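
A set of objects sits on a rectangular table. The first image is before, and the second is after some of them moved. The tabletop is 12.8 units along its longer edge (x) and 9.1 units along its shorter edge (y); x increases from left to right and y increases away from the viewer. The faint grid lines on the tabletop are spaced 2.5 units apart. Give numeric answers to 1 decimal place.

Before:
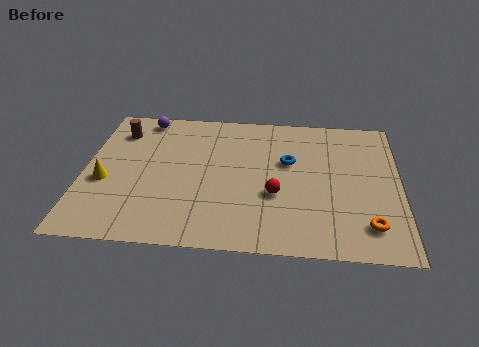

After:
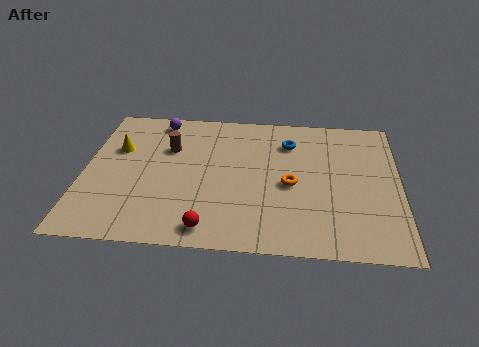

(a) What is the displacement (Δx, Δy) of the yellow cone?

(0.4, 2.2)

The yellow cone was at about (0.9, 3.7) and moved to about (1.3, 5.9).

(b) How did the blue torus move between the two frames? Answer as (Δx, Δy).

(0.0, 1.3)

The blue torus was at about (8.3, 5.6) and moved to about (8.3, 6.9).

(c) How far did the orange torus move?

3.9

From (11.5, 1.8) to (8.4, 4.1), the orange torus covered √(3.1² + 2.3²) ≈ 3.9 units.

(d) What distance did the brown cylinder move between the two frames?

2.3

From (1.3, 7.1) to (3.4, 6.1), the brown cylinder covered √(2.1² + 1.0²) ≈ 2.3 units.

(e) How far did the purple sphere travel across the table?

0.6

The purple sphere moved from about (2.3, 8.1) to (2.9, 8.0), a distance of √(0.6² + 0.1²) ≈ 0.6.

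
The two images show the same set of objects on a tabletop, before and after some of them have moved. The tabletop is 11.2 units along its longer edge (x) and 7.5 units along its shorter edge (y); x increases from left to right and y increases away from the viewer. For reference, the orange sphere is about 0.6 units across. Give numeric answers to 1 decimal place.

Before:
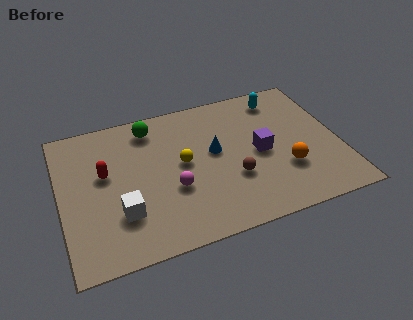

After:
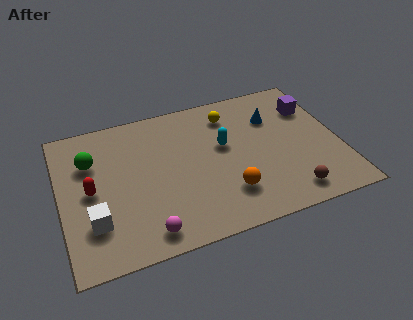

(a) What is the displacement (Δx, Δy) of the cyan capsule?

(-2.5, -1.9)

The cyan capsule started near (9.1, 6.3) and ended near (6.6, 4.4).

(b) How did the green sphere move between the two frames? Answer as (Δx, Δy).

(-2.5, -1.1)

The green sphere started near (3.8, 6.3) and ended near (1.3, 5.2).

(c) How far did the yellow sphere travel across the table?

2.9

From (4.9, 4.0) to (7.0, 6.0), the yellow sphere covered √(2.1² + 2.0²) ≈ 2.9 units.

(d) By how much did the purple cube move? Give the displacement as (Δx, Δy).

(2.3, 1.8)

The purple cube was at about (8.0, 3.6) and moved to about (10.3, 5.4).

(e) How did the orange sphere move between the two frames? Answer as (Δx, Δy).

(-2.4, -0.5)

The orange sphere was at about (8.9, 2.4) and moved to about (6.5, 1.9).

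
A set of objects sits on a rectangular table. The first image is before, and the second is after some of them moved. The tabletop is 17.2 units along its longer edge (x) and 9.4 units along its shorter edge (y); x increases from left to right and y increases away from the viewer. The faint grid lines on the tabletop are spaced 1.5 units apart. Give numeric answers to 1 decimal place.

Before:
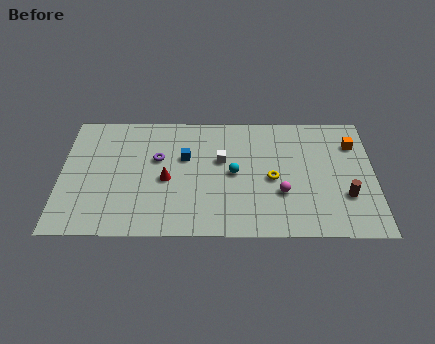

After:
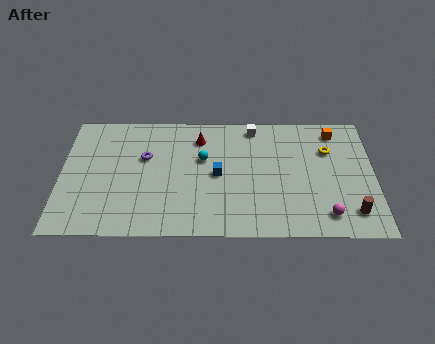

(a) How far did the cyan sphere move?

2.0

The cyan sphere moved from about (9.5, 4.7) to (7.8, 5.8), a distance of √(1.7² + 1.1²) ≈ 2.0.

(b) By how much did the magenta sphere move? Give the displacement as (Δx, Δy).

(2.4, -1.6)

The magenta sphere started near (12.1, 3.2) and ended near (14.5, 1.6).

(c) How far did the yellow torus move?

3.8

The yellow torus was near (11.6, 4.3) before and (14.7, 6.5) after, so it travelled √(3.1² + 2.2²) ≈ 3.8 units.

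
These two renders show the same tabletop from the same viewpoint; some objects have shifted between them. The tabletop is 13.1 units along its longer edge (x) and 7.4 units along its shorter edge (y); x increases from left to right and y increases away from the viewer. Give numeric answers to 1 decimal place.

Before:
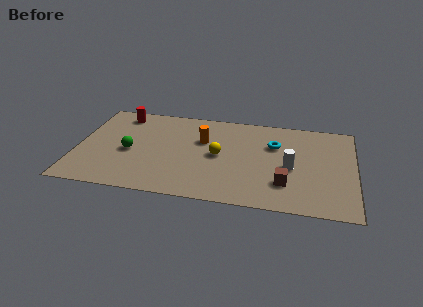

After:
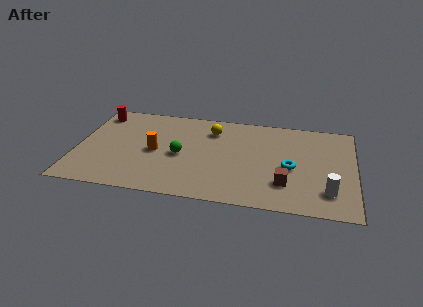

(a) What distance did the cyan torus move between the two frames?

1.9

From (9.3, 5.0) to (10.1, 3.3), the cyan torus covered √(0.8² + 1.7²) ≈ 1.9 units.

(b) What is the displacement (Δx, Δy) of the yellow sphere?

(-0.4, 2.0)

The yellow sphere was at about (6.7, 3.7) and moved to about (6.3, 5.7).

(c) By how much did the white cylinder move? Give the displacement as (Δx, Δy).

(1.8, -1.6)

The white cylinder started near (10.1, 3.3) and ended near (11.9, 1.7).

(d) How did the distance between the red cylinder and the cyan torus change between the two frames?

+2.2

The distance was about 7.5 in the first image and 9.7 in the second, so they moved 2.2 units further apart.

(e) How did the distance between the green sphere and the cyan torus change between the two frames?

-1.8

The distance was about 7.0 in the first image and 5.2 in the second, so they moved 1.8 units closer together.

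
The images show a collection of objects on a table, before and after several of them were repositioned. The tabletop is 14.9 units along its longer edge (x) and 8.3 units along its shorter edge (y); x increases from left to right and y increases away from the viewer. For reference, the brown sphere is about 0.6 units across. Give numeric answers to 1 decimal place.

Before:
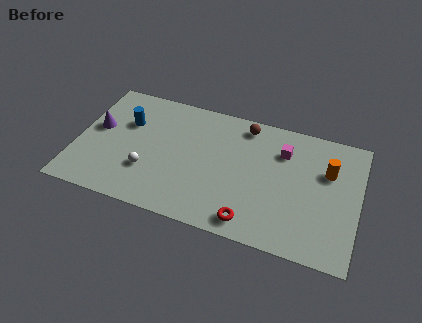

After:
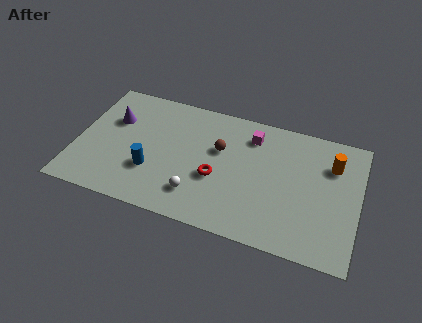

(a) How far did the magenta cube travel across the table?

1.8

From (10.8, 6.1) to (9.1, 6.6), the magenta cube covered √(1.7² + 0.5²) ≈ 1.8 units.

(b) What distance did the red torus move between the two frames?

3.0

From (9.5, 1.1) to (7.5, 3.3), the red torus covered √(2.0² + 2.2²) ≈ 3.0 units.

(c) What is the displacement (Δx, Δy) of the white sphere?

(2.7, -0.7)

The white sphere started near (3.9, 2.6) and ended near (6.6, 1.9).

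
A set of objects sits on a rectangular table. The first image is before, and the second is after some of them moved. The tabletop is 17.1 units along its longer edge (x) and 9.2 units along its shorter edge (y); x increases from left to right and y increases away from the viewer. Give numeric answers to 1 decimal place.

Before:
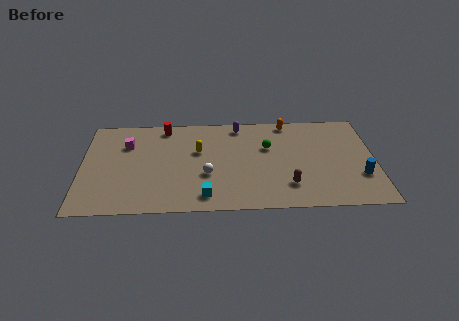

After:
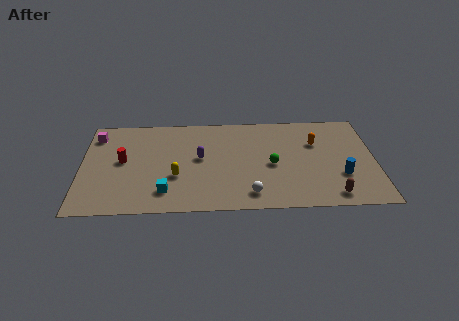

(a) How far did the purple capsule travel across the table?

3.9

The purple capsule was near (9.2, 8.1) before and (6.9, 5.0) after, so it travelled √(2.3² + 3.1²) ≈ 3.9 units.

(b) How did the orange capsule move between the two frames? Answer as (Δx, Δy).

(1.6, -2.1)

The orange capsule started near (12.1, 8.3) and ended near (13.7, 6.2).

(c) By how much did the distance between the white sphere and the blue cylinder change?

-3.4

The distance was about 8.9 in the first image and 5.5 in the second, so they moved 3.4 units closer together.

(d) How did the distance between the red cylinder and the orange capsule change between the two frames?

+4.1

They were about 7.3 units apart before and 11.4 after — 4.1 units further apart.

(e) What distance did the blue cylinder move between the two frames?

1.1

The blue cylinder was near (16.2, 2.9) before and (15.1, 3.0) after, so it travelled √(1.1² + 0.1²) ≈ 1.1 units.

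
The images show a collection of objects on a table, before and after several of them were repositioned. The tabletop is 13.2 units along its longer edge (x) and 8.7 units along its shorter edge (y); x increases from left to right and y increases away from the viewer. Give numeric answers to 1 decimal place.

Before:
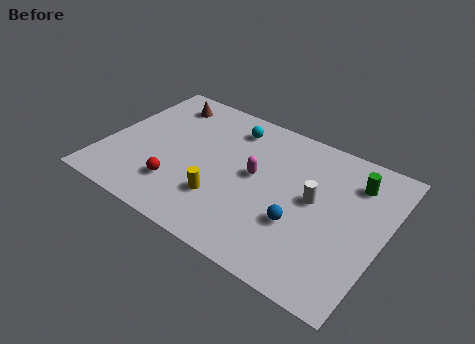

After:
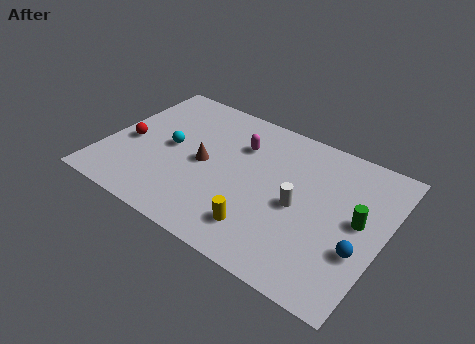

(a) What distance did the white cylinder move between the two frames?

0.9

The white cylinder moved from about (9.9, 4.7) to (9.3, 4.0), a distance of √(0.6² + 0.7²) ≈ 0.9.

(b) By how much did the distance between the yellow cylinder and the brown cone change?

-2.0

They were about 6.0 units apart before and 4.0 after — 2.0 units closer together.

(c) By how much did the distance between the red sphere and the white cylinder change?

+1.6

The distance was about 6.6 in the first image and 8.2 in the second, so they moved 1.6 units further apart.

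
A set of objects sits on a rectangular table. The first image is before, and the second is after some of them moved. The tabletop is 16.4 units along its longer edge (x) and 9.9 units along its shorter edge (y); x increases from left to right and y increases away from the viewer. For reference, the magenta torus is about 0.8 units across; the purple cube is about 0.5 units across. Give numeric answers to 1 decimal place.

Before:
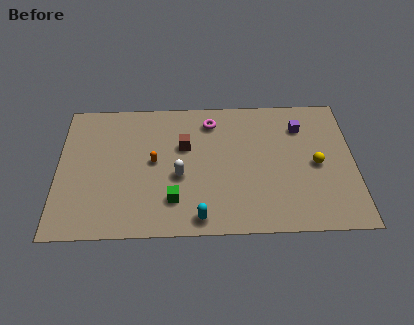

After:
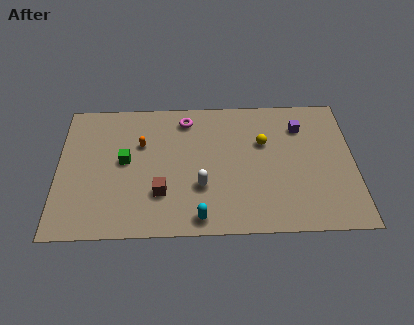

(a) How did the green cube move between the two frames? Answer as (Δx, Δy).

(-2.7, 2.9)

The green cube started near (6.4, 2.4) and ended near (3.7, 5.3).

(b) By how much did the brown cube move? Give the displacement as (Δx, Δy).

(-1.3, -3.4)

The brown cube started near (7.0, 6.3) and ended near (5.7, 2.9).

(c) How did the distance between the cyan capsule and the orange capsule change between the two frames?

+1.5

Before: roughly 4.8 units apart; after: 6.3. That's 1.5 units further apart.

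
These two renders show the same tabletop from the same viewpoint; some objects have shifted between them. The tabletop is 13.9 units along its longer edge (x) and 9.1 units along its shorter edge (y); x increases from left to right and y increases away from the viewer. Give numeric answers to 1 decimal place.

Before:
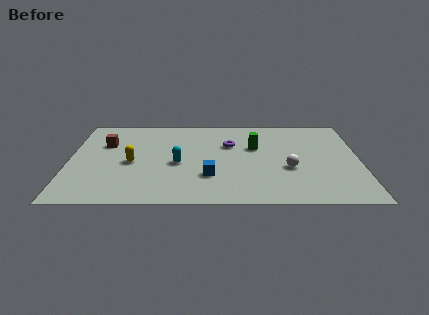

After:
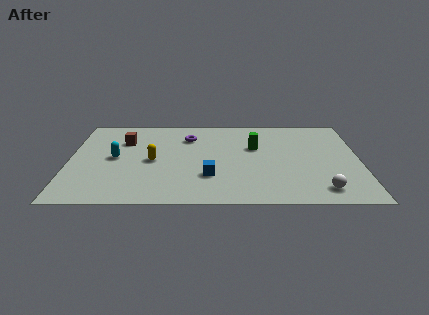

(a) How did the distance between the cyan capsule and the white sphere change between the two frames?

+5.0

Before: roughly 5.3 units apart; after: 10.3. That's 5.0 units further apart.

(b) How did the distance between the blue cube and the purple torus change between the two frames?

+0.8

Before: roughly 3.4 units apart; after: 4.2. That's 0.8 units further apart.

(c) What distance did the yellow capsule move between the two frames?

1.0

From (3.0, 4.1) to (4.0, 4.3), the yellow capsule covered √(1.0² + 0.2²) ≈ 1.0 units.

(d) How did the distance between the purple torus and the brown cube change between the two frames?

-2.9

They were about 6.0 units apart before and 3.1 after — 2.9 units closer together.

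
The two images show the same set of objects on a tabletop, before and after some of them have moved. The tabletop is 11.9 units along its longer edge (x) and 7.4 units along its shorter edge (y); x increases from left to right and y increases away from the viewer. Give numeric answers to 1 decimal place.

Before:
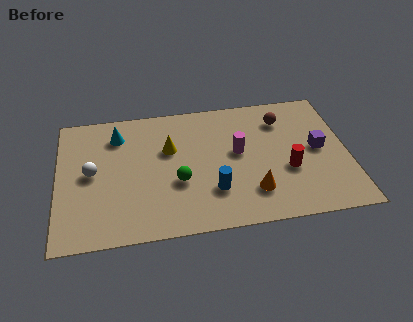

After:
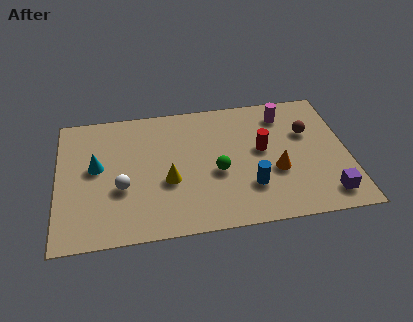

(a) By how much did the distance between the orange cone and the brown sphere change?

-1.7

Before: roughly 4.1 units apart; after: 2.4. That's 1.7 units closer together.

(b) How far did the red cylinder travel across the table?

1.6

The red cylinder moved from about (9.4, 2.8) to (8.4, 4.1), a distance of √(1.0² + 1.3²) ≈ 1.6.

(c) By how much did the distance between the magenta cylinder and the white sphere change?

+1.5

They were about 6.0 units apart before and 7.5 after — 1.5 units further apart.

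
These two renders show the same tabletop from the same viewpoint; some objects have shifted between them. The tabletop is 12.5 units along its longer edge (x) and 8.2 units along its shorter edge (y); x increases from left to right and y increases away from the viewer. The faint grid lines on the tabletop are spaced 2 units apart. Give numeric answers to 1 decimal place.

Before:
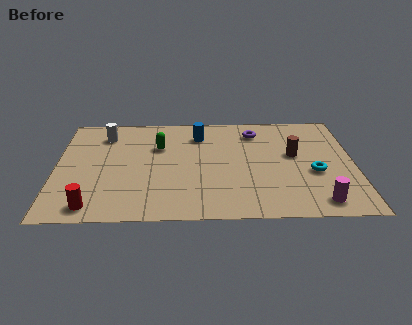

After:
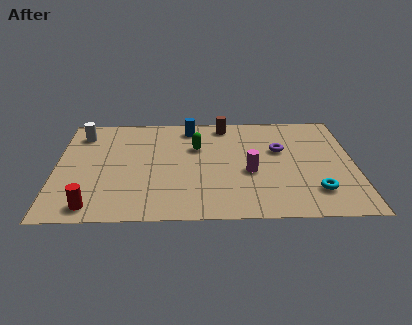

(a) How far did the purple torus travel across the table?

1.8

From (8.4, 6.6) to (9.4, 5.1), the purple torus covered √(1.0² + 1.5²) ≈ 1.8 units.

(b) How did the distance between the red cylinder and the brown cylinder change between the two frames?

-0.9

Before: roughly 9.2 units apart; after: 8.3. That's 0.9 units closer together.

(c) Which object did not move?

the red cylinder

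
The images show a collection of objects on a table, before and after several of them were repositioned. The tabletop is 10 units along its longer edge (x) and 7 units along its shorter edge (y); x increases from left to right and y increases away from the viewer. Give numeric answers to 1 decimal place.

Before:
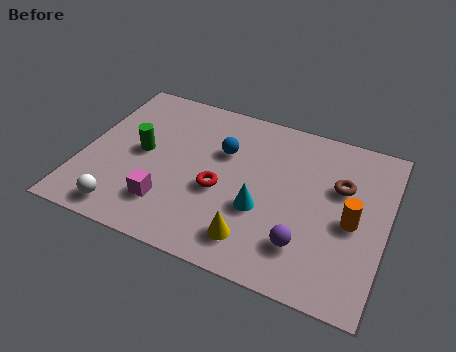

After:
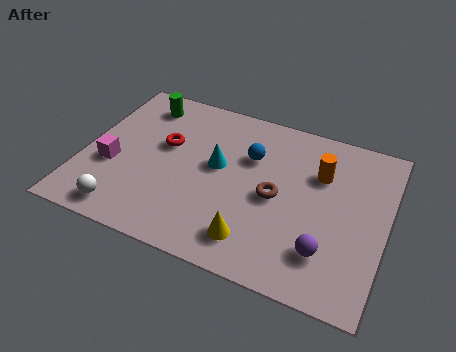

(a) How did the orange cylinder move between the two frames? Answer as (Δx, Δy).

(-1.2, 1.6)

The orange cylinder was at about (8.9, 3.2) and moved to about (7.7, 4.8).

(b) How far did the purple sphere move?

0.7

The purple sphere was near (7.5, 1.7) before and (8.2, 1.7) after, so it travelled √(0.7² + 0.0²) ≈ 0.7 units.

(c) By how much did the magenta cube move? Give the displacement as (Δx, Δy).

(-2.0, 1.0)

The magenta cube started near (3.0, 1.7) and ended near (1.0, 2.7).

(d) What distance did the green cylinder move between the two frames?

2.2

The green cylinder moved from about (1.9, 3.6) to (1.6, 5.8), a distance of √(0.3² + 2.2²) ≈ 2.2.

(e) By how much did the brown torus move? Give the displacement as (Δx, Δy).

(-2.0, -1.2)

From the two frames, the brown torus sits at roughly (8.4, 4.5) before and (6.4, 3.3) after.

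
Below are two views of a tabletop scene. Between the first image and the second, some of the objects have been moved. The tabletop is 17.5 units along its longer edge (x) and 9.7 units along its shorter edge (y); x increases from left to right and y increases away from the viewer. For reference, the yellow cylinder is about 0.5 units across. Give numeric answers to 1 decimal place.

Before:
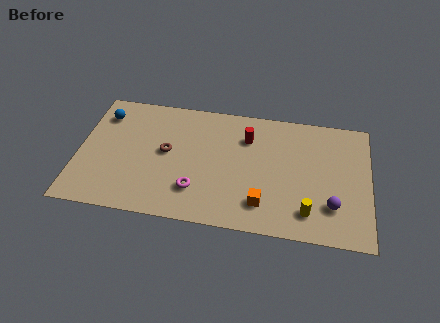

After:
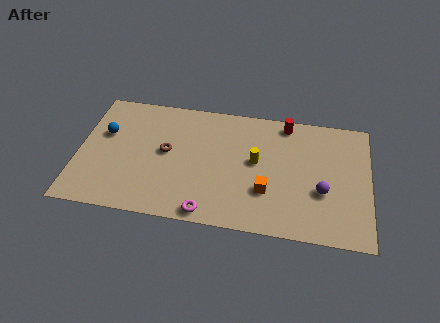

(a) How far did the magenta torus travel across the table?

1.8

The magenta torus moved from about (7.2, 2.5) to (8.0, 0.9), a distance of √(0.8² + 1.6²) ≈ 1.8.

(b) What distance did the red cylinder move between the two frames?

2.7

The red cylinder was near (10.1, 7.1) before and (12.4, 8.6) after, so it travelled √(2.3² + 1.5²) ≈ 2.7 units.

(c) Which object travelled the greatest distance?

the yellow cylinder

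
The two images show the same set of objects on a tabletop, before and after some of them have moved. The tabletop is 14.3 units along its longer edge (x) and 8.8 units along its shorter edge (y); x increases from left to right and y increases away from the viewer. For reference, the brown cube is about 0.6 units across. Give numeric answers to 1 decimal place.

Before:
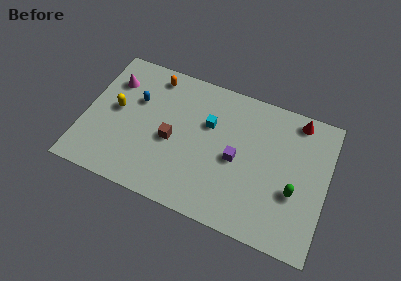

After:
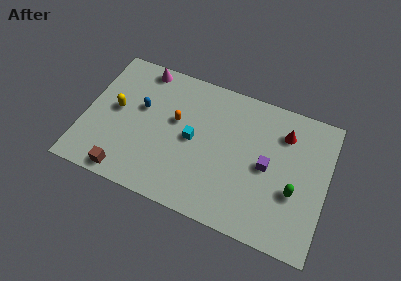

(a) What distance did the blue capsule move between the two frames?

0.5

The blue capsule moved from about (2.9, 5.7) to (3.2, 5.3), a distance of √(0.3² + 0.4²) ≈ 0.5.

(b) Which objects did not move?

the green capsule and the yellow capsule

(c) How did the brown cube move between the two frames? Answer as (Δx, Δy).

(-2.4, -3.0)

From the two frames, the brown cube sits at roughly (5.2, 3.9) before and (2.8, 0.9) after.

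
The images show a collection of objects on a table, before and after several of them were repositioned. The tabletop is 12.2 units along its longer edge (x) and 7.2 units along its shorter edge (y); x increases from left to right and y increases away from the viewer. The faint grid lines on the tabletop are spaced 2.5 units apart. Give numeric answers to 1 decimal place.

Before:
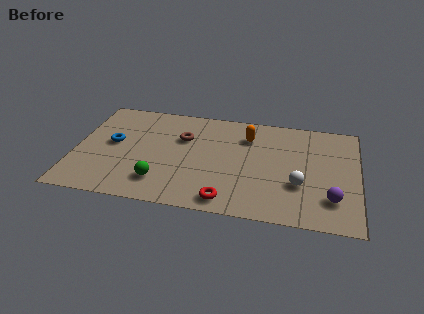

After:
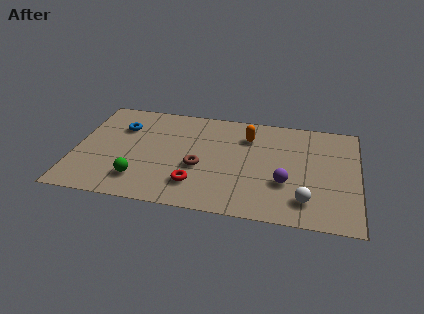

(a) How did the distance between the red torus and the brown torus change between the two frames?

-3.2

Before: roughly 4.4 units apart; after: 1.2. That's 3.2 units closer together.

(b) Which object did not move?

the orange capsule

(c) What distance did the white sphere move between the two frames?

1.0

The white sphere was near (9.7, 2.5) before and (10.0, 1.5) after, so it travelled √(0.3² + 1.0²) ≈ 1.0 units.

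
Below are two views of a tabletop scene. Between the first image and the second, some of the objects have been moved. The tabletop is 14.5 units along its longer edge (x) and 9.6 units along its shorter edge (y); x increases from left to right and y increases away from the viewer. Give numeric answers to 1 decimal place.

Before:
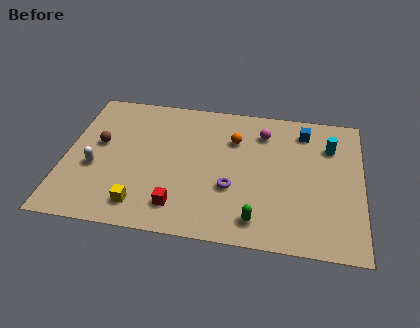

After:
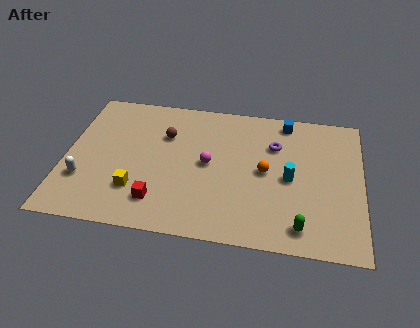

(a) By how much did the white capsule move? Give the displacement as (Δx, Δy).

(-0.5, -0.9)

The white capsule was at about (1.5, 3.8) and moved to about (1.0, 2.9).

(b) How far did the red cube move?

1.0

From (5.7, 1.8) to (4.7, 2.0), the red cube covered √(1.0² + 0.2²) ≈ 1.0 units.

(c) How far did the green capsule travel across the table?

2.1

The green capsule moved from about (9.5, 1.5) to (11.6, 1.4), a distance of √(2.1² + 0.1²) ≈ 2.1.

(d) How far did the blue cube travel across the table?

1.1

The blue cube moved from about (11.6, 7.9) to (10.7, 8.5), a distance of √(0.9² + 0.6²) ≈ 1.1.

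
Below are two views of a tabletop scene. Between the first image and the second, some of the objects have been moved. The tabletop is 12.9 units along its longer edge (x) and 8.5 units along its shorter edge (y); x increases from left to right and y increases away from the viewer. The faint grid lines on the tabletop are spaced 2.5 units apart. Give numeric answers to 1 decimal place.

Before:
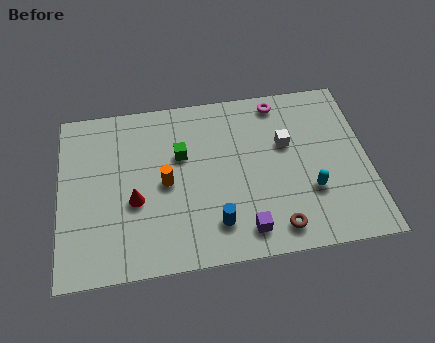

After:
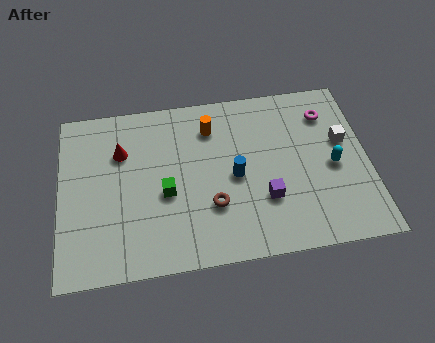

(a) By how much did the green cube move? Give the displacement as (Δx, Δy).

(-0.7, -1.8)

From the two frames, the green cube sits at roughly (5.1, 5.4) before and (4.4, 3.6) after.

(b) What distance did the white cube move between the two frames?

2.4

The white cube moved from about (9.5, 5.3) to (11.9, 5.1), a distance of √(2.4² + 0.2²) ≈ 2.4.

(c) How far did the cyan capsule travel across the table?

1.5

From (10.4, 2.8) to (11.4, 3.9), the cyan capsule covered √(1.0² + 1.1²) ≈ 1.5 units.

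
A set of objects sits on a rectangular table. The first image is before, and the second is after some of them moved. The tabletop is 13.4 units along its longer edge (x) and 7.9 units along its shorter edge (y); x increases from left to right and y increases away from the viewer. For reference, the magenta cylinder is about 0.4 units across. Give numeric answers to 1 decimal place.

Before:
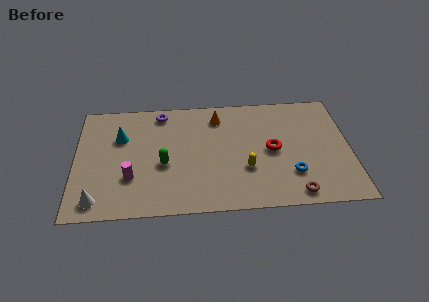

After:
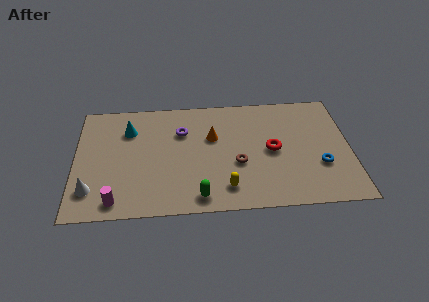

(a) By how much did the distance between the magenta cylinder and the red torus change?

+1.1

The distance was about 7.0 in the first image and 8.1 in the second, so they moved 1.1 units further apart.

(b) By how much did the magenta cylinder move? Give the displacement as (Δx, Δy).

(-0.7, -1.5)

From the two frames, the magenta cylinder sits at roughly (2.7, 2.5) before and (2.0, 1.0) after.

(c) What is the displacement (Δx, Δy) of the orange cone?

(-0.3, -1.4)

From the two frames, the orange cone sits at roughly (7.0, 6.4) before and (6.7, 5.0) after.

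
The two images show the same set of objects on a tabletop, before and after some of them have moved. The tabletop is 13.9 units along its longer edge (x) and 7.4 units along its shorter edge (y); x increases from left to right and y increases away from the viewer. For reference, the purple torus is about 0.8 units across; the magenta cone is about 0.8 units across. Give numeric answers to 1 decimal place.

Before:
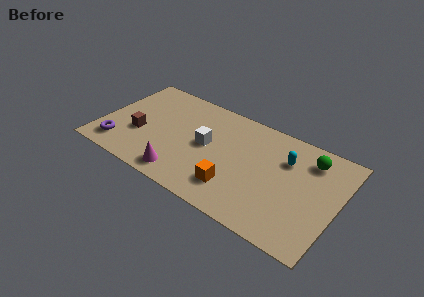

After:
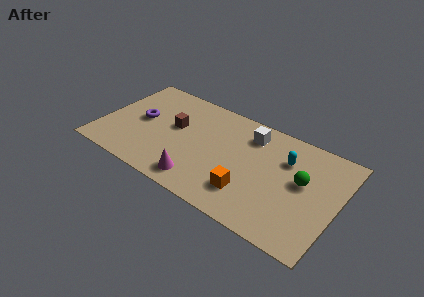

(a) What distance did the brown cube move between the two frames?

2.4

From (2.3, 2.8) to (4.2, 4.3), the brown cube covered √(1.9² + 1.5²) ≈ 2.4 units.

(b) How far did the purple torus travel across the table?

2.7

From (1.3, 1.4) to (2.2, 3.9), the purple torus covered √(0.9² + 2.5²) ≈ 2.7 units.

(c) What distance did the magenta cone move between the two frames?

1.0

From (5.2, 1.1) to (6.2, 1.2), the magenta cone covered √(1.0² + 0.1²) ≈ 1.0 units.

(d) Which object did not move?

the cyan capsule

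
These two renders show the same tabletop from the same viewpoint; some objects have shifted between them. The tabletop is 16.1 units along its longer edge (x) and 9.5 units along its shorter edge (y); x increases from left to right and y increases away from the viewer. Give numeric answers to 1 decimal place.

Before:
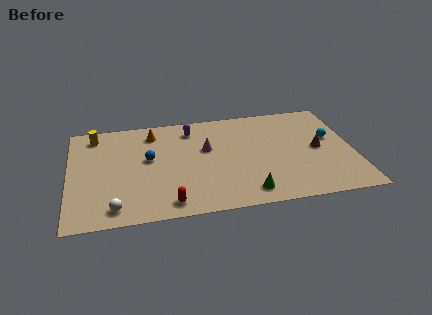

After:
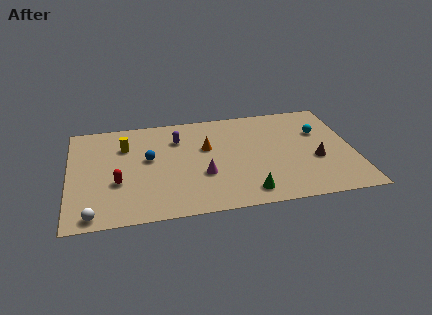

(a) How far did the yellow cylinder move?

2.1

The yellow cylinder was near (1.5, 8.1) before and (3.2, 6.8) after, so it travelled √(1.7² + 1.3²) ≈ 2.1 units.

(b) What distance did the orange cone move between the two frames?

3.6

The orange cone moved from about (4.8, 7.8) to (7.8, 5.9), a distance of √(3.0² + 1.9²) ≈ 3.6.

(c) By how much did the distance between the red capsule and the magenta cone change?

-0.3

They were about 5.1 units apart before and 4.8 after — 0.3 units closer together.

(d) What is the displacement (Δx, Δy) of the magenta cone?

(-0.3, -2.4)

From the two frames, the magenta cone sits at roughly (7.8, 5.8) before and (7.5, 3.4) after.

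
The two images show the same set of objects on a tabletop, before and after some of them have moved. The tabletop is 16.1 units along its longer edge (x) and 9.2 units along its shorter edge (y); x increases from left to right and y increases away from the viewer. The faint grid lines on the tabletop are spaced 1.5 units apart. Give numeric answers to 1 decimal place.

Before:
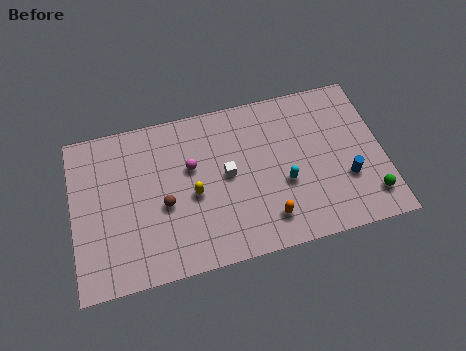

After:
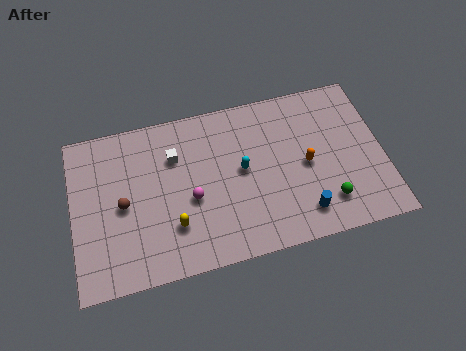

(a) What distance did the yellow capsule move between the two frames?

1.9

The yellow capsule was near (6.2, 4.1) before and (5.1, 2.6) after, so it travelled √(1.1² + 1.5²) ≈ 1.9 units.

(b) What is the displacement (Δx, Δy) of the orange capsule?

(2.2, 2.6)

The orange capsule started near (9.9, 1.8) and ended near (12.1, 4.4).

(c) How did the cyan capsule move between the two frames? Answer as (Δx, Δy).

(-2.1, 1.3)

The cyan capsule started near (10.9, 3.6) and ended near (8.8, 4.9).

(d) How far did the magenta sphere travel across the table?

1.8

The magenta sphere was near (6.2, 5.7) before and (6.1, 3.9) after, so it travelled √(0.1² + 1.8²) ≈ 1.8 units.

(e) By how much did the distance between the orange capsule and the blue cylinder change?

-1.7

The distance was about 4.4 in the first image and 2.7 in the second, so they moved 1.7 units closer together.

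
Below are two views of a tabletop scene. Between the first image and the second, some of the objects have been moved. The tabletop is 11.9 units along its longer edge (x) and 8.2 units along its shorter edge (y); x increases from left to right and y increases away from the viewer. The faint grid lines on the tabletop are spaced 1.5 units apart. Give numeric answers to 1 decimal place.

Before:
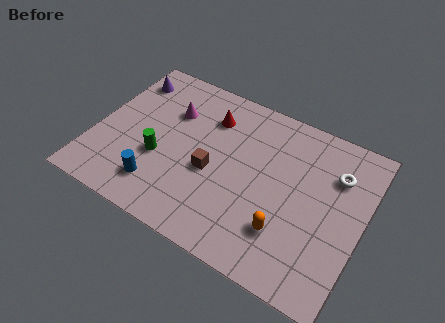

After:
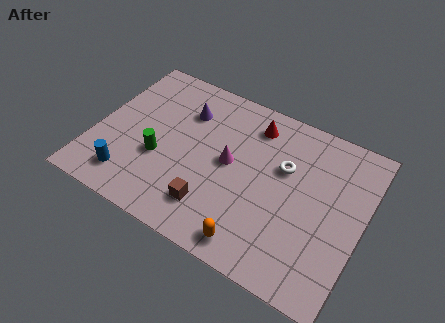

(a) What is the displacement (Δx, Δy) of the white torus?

(-2.2, -0.7)

The white torus was at about (10.5, 5.9) and moved to about (8.3, 5.2).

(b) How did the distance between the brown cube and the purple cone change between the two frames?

-0.8

The distance was about 5.4 in the first image and 4.6 in the second, so they moved 0.8 units closer together.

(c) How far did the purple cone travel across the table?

2.9

From (0.9, 6.6) to (3.7, 6.0), the purple cone covered √(2.8² + 0.6²) ≈ 2.9 units.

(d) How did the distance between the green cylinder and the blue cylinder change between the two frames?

+0.5

The distance was about 1.4 in the first image and 1.9 in the second, so they moved 0.5 units further apart.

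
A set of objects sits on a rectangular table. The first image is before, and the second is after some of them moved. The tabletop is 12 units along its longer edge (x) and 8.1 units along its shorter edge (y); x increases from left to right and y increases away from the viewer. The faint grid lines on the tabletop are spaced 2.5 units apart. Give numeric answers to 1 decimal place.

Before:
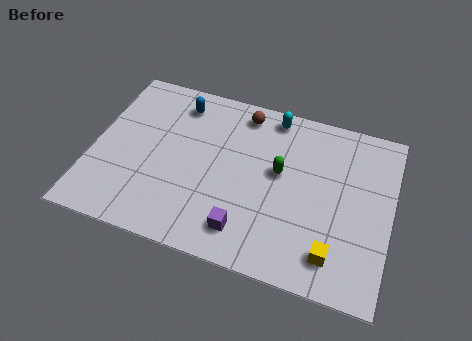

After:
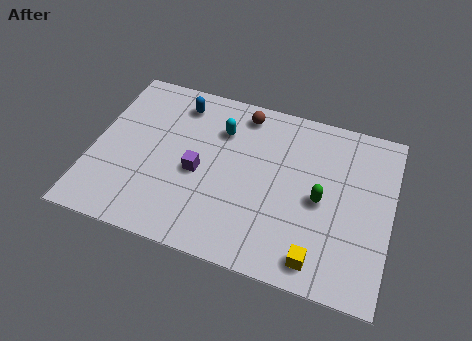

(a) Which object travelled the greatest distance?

the purple cube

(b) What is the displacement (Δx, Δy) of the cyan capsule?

(-2.0, -1.3)

The cyan capsule started near (7.0, 7.2) and ended near (5.0, 5.9).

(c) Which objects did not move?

the blue capsule and the brown sphere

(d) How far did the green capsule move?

1.9

The green capsule was near (7.5, 4.6) before and (9.2, 3.8) after, so it travelled √(1.7² + 0.8²) ≈ 1.9 units.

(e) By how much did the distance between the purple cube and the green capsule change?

+1.6

Before: roughly 3.3 units apart; after: 4.9. That's 1.6 units further apart.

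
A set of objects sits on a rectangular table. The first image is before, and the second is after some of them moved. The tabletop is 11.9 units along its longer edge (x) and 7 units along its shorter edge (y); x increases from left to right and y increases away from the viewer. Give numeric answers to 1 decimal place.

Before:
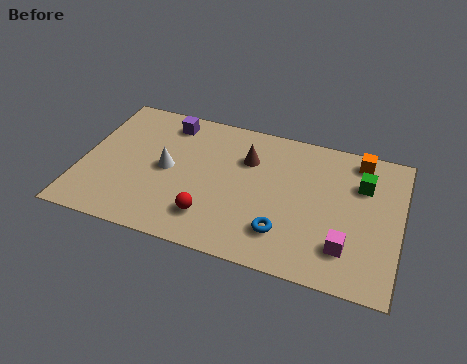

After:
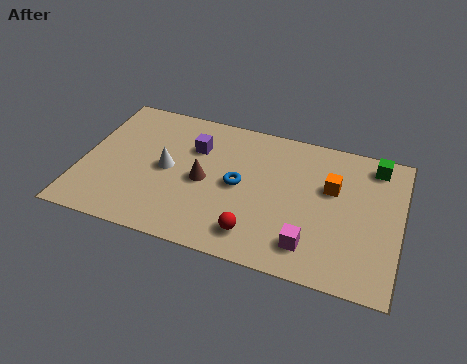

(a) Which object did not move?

the white cone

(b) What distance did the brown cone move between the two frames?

2.2

The brown cone moved from about (6.1, 4.9) to (4.6, 3.3), a distance of √(1.5² + 1.6²) ≈ 2.2.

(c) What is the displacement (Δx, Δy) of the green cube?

(0.4, 1.1)

From the two frames, the green cube sits at roughly (10.4, 4.9) before and (10.8, 6.0) after.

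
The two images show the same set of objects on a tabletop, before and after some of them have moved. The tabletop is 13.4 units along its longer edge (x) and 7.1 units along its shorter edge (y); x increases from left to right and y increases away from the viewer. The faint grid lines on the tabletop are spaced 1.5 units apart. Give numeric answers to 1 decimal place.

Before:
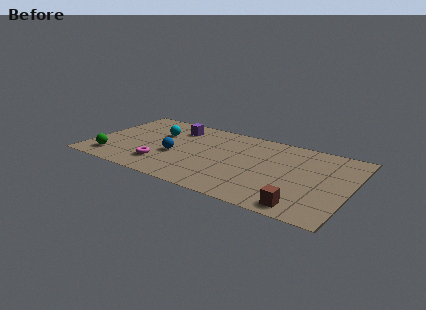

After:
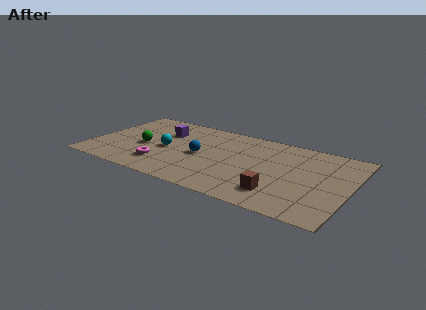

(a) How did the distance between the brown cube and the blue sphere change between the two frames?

-2.5

They were about 7.2 units apart before and 4.7 after — 2.5 units closer together.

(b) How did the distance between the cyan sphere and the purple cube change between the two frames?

+0.4

They were about 1.2 units apart before and 1.6 after — 0.4 units further apart.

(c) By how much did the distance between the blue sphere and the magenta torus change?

+1.2

Before: roughly 1.3 units apart; after: 2.5. That's 1.2 units further apart.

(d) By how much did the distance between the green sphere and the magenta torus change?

-0.8

The distance was about 2.6 in the first image and 1.8 in the second, so they moved 0.8 units closer together.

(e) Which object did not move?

the magenta torus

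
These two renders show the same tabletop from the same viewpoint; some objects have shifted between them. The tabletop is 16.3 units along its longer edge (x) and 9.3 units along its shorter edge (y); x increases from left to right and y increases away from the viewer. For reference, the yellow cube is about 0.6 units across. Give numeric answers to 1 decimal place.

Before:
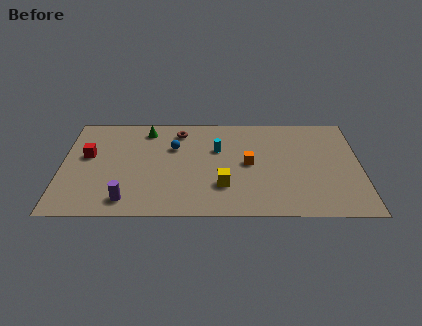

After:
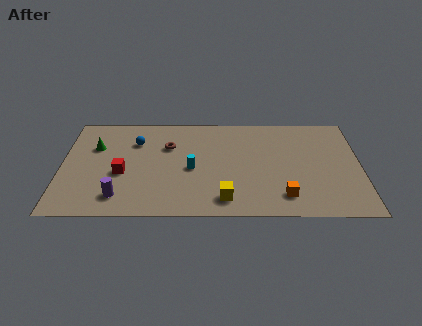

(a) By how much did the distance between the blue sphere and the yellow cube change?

+2.7

They were about 4.4 units apart before and 7.1 after — 2.7 units further apart.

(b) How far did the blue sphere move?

2.2

From (6.1, 6.2) to (4.0, 6.7), the blue sphere covered √(2.1² + 0.5²) ≈ 2.2 units.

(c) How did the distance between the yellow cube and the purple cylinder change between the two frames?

+0.3

The distance was about 5.4 in the first image and 5.7 in the second, so they moved 0.3 units further apart.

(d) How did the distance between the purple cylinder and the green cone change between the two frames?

-1.8

Before: roughly 6.5 units apart; after: 4.7. That's 1.8 units closer together.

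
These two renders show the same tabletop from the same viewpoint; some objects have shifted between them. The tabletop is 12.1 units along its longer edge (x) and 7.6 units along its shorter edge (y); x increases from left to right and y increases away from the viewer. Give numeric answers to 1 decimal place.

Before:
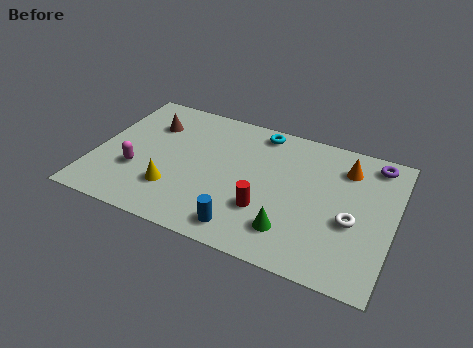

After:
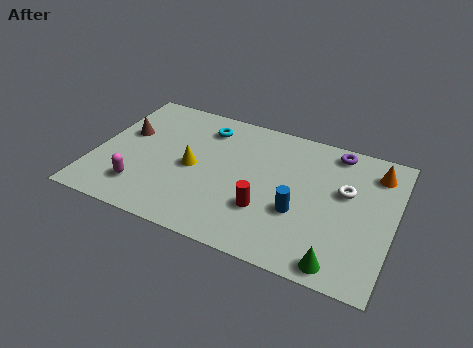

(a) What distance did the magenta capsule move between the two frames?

0.9

The magenta capsule moved from about (1.8, 2.6) to (2.1, 1.7), a distance of √(0.3² + 0.9²) ≈ 0.9.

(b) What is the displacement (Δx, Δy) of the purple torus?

(-1.6, 0.1)

From the two frames, the purple torus sits at roughly (11.1, 6.6) before and (9.5, 6.7) after.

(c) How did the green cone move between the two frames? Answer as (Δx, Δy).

(2.0, -0.9)

From the two frames, the green cone sits at roughly (8.2, 1.7) before and (10.2, 0.8) after.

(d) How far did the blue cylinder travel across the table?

2.6

From (6.4, 1.1) to (8.4, 2.8), the blue cylinder covered √(2.0² + 1.7²) ≈ 2.6 units.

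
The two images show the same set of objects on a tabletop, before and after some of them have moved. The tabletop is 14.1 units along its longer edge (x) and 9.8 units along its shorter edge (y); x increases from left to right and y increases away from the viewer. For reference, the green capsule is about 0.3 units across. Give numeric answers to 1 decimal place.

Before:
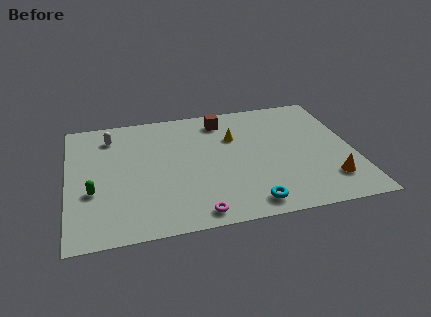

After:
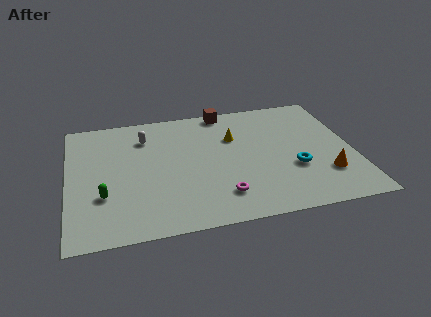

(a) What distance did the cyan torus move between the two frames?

3.3

From (8.7, 1.2) to (11.1, 3.5), the cyan torus covered √(2.4² + 2.3²) ≈ 3.3 units.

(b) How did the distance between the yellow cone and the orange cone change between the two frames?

-0.4

The distance was about 6.2 in the first image and 5.8 in the second, so they moved 0.4 units closer together.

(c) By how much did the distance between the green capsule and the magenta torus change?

+0.3

They were about 5.5 units apart before and 5.8 after — 0.3 units further apart.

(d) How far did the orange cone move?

0.5

The orange cone moved from about (12.7, 2.2) to (12.6, 2.7), a distance of √(0.1² + 0.5²) ≈ 0.5.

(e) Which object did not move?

the yellow cone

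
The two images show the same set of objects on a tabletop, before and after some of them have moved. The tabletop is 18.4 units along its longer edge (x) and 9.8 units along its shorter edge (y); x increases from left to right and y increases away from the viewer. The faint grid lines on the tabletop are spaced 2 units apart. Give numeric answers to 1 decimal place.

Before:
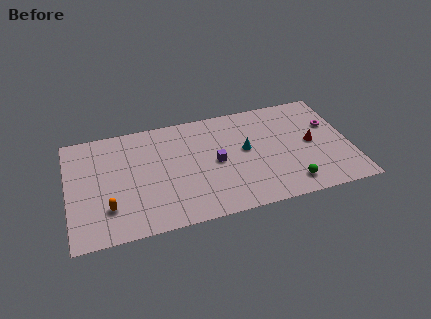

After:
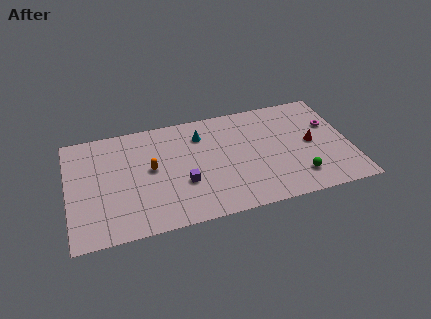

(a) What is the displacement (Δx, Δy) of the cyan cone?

(-2.8, 2.1)

From the two frames, the cyan cone sits at roughly (11.6, 5.4) before and (8.8, 7.5) after.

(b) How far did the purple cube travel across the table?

2.6

The purple cube moved from about (9.6, 4.8) to (7.4, 3.5), a distance of √(2.2² + 1.3²) ≈ 2.6.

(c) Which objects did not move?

the magenta torus and the red cone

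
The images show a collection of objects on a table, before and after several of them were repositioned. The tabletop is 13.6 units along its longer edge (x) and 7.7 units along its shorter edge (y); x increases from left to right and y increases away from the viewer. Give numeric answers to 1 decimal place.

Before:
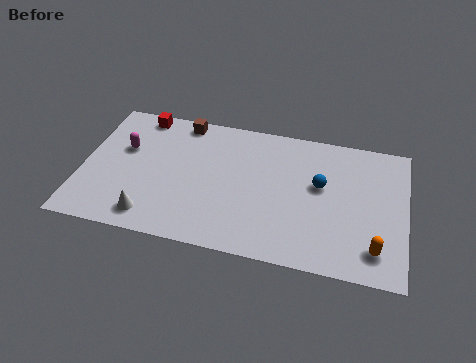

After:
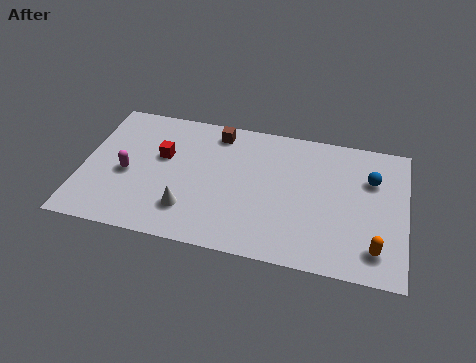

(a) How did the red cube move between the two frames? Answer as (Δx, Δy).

(1.1, -2.2)

The red cube was at about (2.2, 6.9) and moved to about (3.3, 4.7).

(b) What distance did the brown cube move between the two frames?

1.5

The brown cube was near (4.0, 6.9) before and (5.5, 6.6) after, so it travelled √(1.5² + 0.3²) ≈ 1.5 units.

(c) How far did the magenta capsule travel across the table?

1.4

The magenta capsule was near (1.7, 4.8) before and (1.9, 3.4) after, so it travelled √(0.2² + 1.4²) ≈ 1.4 units.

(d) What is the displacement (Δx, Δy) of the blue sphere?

(2.1, 0.8)

From the two frames, the blue sphere sits at roughly (10.0, 4.5) before and (12.1, 5.3) after.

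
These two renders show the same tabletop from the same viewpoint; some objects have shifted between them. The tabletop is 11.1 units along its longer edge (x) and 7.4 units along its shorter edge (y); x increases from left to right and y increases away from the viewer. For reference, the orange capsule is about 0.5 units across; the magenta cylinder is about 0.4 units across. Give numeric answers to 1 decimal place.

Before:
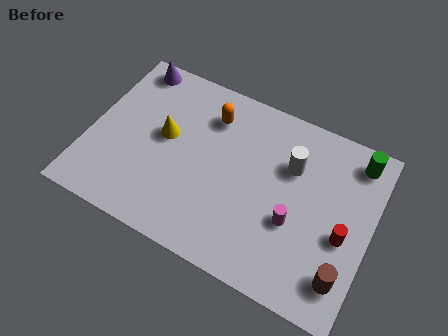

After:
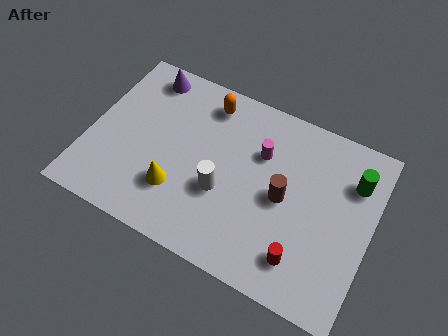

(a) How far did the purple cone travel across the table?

0.6

The purple cone moved from about (1.2, 6.6) to (1.8, 6.4), a distance of √(0.6² + 0.2²) ≈ 0.6.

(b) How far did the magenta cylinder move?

2.7

The magenta cylinder was near (8.2, 2.8) before and (6.6, 5.0) after, so it travelled √(1.6² + 2.2²) ≈ 2.7 units.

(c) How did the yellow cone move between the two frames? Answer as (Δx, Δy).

(0.8, -2.0)

The yellow cone was at about (2.9, 4.1) and moved to about (3.7, 2.1).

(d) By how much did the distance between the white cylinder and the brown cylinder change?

-1.9

The distance was about 4.3 in the first image and 2.4 in the second, so they moved 1.9 units closer together.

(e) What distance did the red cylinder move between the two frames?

2.1

From (10.1, 3.1) to (8.7, 1.5), the red cylinder covered √(1.4² + 1.6²) ≈ 2.1 units.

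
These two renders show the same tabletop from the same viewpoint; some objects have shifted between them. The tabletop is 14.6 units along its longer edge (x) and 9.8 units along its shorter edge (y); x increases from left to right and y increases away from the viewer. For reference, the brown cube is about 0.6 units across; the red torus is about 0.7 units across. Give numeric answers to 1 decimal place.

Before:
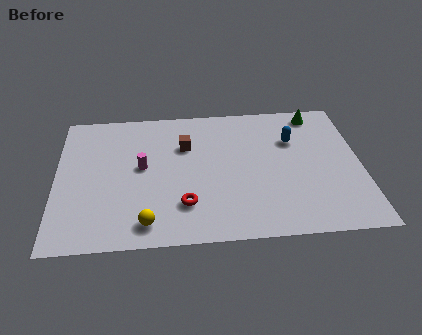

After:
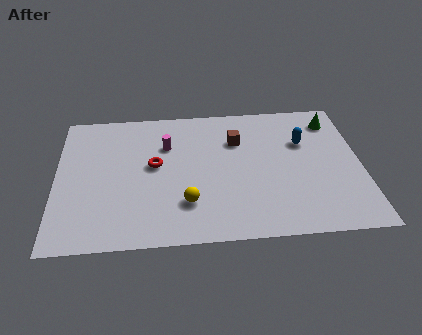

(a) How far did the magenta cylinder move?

1.9

The magenta cylinder was near (4.1, 5.3) before and (5.3, 6.8) after, so it travelled √(1.2² + 1.5²) ≈ 1.9 units.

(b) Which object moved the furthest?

the red torus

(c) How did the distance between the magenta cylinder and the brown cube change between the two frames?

+0.9

They were about 2.5 units apart before and 3.4 after — 0.9 units further apart.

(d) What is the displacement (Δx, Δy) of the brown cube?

(2.5, 0.2)

The brown cube started near (6.2, 6.7) and ended near (8.7, 6.9).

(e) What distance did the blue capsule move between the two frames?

0.5

The blue capsule moved from about (11.4, 6.7) to (11.9, 6.5), a distance of √(0.5² + 0.2²) ≈ 0.5.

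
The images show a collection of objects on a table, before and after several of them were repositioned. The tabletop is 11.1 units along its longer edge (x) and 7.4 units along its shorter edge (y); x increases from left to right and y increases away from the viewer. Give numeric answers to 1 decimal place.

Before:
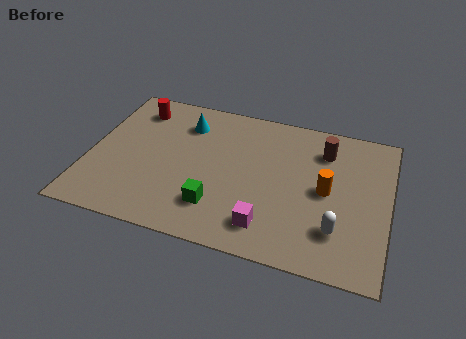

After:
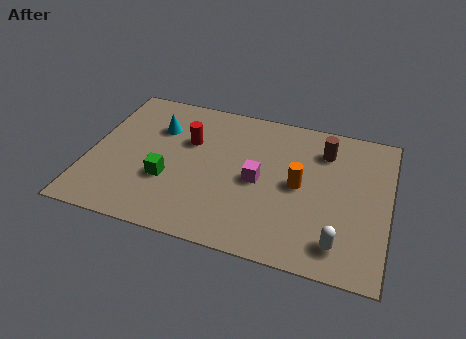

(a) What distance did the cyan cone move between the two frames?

1.1

The cyan cone moved from about (3.4, 5.7) to (2.4, 5.2), a distance of √(1.0² + 0.5²) ≈ 1.1.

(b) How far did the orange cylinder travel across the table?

1.0

From (8.8, 3.7) to (7.8, 3.7), the orange cylinder covered √(1.0² + 0.0²) ≈ 1.0 units.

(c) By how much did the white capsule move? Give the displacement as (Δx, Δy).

(0.1, -0.6)

The white capsule started near (9.3, 1.9) and ended near (9.4, 1.3).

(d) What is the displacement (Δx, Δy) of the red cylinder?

(2.1, -1.2)

The red cylinder started near (1.5, 6.0) and ended near (3.6, 4.8).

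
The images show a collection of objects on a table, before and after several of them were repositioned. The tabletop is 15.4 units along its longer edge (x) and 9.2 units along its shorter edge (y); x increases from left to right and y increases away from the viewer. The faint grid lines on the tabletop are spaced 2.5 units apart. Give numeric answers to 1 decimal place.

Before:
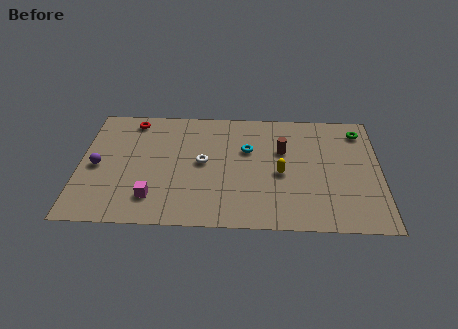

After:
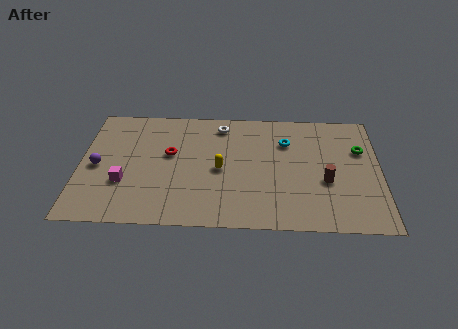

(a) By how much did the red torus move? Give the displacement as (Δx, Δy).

(2.0, -2.6)

From the two frames, the red torus sits at roughly (2.6, 8.0) before and (4.6, 5.4) after.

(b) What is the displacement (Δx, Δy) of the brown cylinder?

(2.2, -2.3)

From the two frames, the brown cylinder sits at roughly (10.4, 5.9) before and (12.6, 3.6) after.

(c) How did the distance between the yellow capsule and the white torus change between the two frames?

-0.6

Before: roughly 4.1 units apart; after: 3.5. That's 0.6 units closer together.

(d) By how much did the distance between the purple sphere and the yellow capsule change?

-3.1

They were about 9.4 units apart before and 6.3 after — 3.1 units closer together.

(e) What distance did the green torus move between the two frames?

1.5

The green torus was near (14.4, 7.6) before and (14.4, 6.1) after, so it travelled √(0.0² + 1.5²) ≈ 1.5 units.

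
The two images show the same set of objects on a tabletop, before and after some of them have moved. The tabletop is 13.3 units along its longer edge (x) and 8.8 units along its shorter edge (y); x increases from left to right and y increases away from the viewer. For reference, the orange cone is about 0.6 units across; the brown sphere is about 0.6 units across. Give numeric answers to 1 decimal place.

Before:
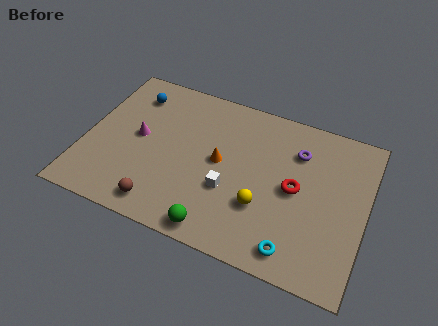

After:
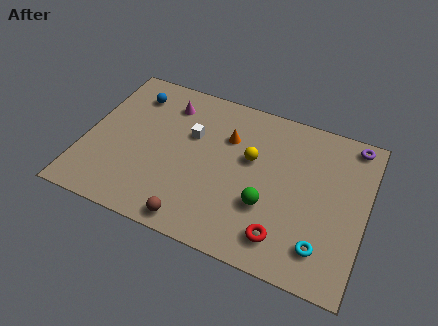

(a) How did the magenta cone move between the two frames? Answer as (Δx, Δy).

(1.1, 2.4)

The magenta cone was at about (2.5, 4.6) and moved to about (3.6, 7.0).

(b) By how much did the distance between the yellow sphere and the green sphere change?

-0.3

The distance was about 2.8 in the first image and 2.5 in the second, so they moved 0.3 units closer together.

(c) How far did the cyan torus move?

1.3

From (10.3, 1.2) to (11.5, 1.8), the cyan torus covered √(1.2² + 0.6²) ≈ 1.3 units.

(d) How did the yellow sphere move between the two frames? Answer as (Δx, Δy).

(-0.8, 2.4)

The yellow sphere was at about (8.6, 2.9) and moved to about (7.8, 5.3).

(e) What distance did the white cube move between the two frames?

3.2

The white cube moved from about (7.0, 3.2) to (4.9, 5.6), a distance of √(2.1² + 2.4²) ≈ 3.2.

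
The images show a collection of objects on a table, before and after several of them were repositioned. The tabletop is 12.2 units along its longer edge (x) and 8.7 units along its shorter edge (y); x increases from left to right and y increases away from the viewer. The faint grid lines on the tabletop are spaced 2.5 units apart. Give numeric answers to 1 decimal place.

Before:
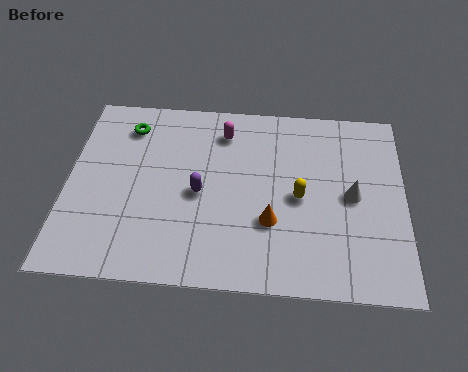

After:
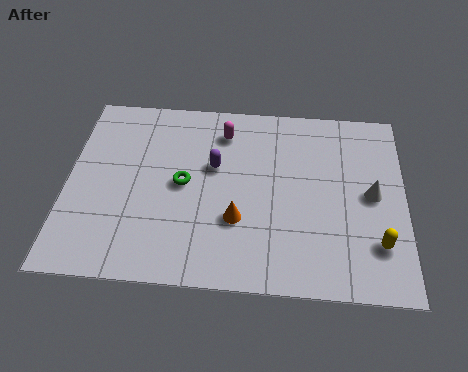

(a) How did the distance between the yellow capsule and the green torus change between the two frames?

+0.4

Before: roughly 6.9 units apart; after: 7.3. That's 0.4 units further apart.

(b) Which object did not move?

the magenta capsule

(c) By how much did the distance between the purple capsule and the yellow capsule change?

+3.1

They were about 3.6 units apart before and 6.7 after — 3.1 units further apart.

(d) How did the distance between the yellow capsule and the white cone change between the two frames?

+0.3

The distance was about 1.9 in the first image and 2.2 in the second, so they moved 0.3 units further apart.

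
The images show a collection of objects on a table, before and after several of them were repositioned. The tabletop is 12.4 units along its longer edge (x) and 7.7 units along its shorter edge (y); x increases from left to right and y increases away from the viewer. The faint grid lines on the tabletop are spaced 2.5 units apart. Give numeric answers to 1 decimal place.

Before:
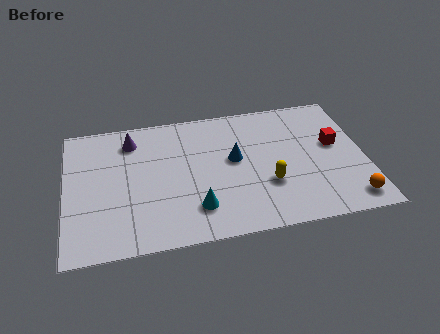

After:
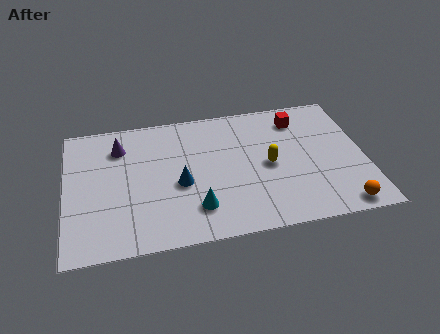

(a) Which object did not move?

the cyan cone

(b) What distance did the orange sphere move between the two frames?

0.5

The orange sphere was near (11.6, 1.1) before and (11.2, 0.8) after, so it travelled √(0.4² + 0.3²) ≈ 0.5 units.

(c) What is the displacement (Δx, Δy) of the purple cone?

(-0.5, -0.3)

From the two frames, the purple cone sits at roughly (2.8, 6.2) before and (2.3, 5.9) after.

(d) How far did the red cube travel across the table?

2.3

The red cube was near (11.2, 4.4) before and (9.8, 6.2) after, so it travelled √(1.4² + 1.8²) ≈ 2.3 units.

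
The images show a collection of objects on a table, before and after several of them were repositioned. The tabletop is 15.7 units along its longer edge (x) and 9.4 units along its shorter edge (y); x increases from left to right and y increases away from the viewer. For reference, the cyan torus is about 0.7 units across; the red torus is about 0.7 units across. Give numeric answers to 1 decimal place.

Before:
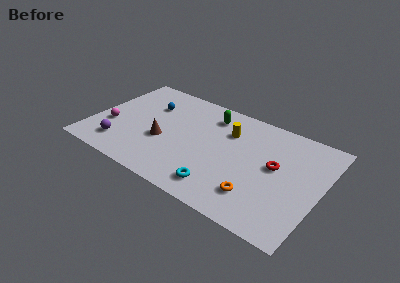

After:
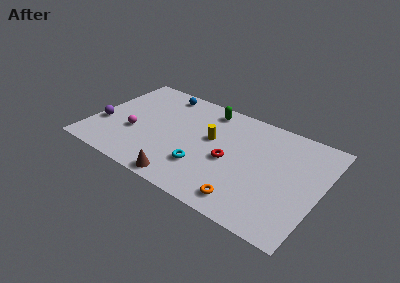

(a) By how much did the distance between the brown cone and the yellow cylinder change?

-0.4

The distance was about 5.1 in the first image and 4.7 in the second, so they moved 0.4 units closer together.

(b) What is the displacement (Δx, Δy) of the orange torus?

(-0.6, -0.8)

From the two frames, the orange torus sits at roughly (11.8, 2.2) before and (11.2, 1.4) after.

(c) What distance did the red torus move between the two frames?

3.2

The red torus moved from about (12.6, 5.2) to (9.6, 4.2), a distance of √(3.0² + 1.0²) ≈ 3.2.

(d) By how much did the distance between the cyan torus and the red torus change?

-2.6

The distance was about 4.8 in the first image and 2.2 in the second, so they moved 2.6 units closer together.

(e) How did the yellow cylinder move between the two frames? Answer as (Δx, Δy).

(-1.0, -1.2)

From the two frames, the yellow cylinder sits at roughly (9.1, 6.7) before and (8.1, 5.5) after.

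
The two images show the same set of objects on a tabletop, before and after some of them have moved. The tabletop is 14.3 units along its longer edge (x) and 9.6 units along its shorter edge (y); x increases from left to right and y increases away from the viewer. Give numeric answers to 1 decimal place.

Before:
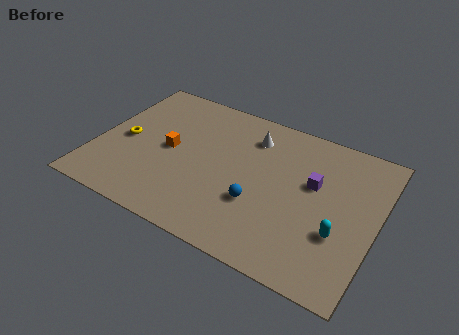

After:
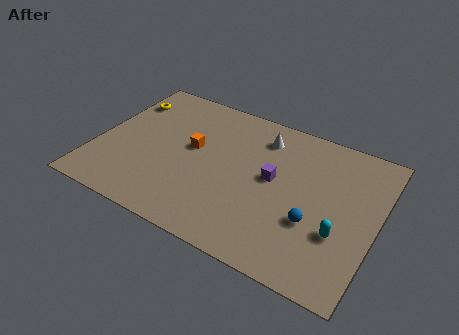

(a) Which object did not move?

the cyan capsule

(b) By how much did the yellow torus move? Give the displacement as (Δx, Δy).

(-0.5, 2.8)

The yellow torus was at about (1.4, 4.5) and moved to about (0.9, 7.3).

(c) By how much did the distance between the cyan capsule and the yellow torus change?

+1.1

They were about 11.3 units apart before and 12.4 after — 1.1 units further apart.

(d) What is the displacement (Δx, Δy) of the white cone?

(0.5, 0.2)

The white cone started near (7.6, 7.5) and ended near (8.1, 7.7).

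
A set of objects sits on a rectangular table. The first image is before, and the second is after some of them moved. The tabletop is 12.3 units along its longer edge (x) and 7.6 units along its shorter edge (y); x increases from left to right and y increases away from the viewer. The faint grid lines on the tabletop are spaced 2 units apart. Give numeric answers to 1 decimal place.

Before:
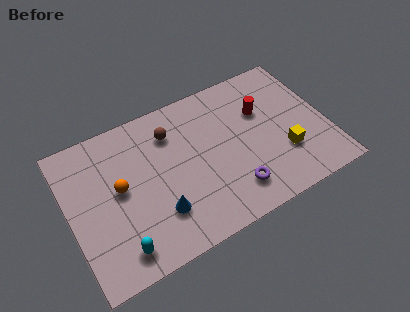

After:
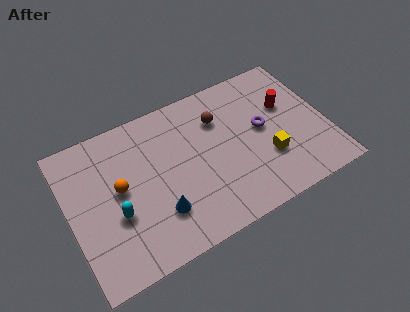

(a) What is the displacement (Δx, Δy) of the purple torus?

(1.8, 2.5)

From the two frames, the purple torus sits at roughly (7.5, 1.6) before and (9.3, 4.1) after.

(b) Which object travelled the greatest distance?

the purple torus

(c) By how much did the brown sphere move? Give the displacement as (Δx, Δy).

(2.3, -0.3)

The brown sphere started near (5.1, 5.8) and ended near (7.4, 5.5).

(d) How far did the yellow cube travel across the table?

0.8

The yellow cube was near (10.1, 2.4) before and (9.3, 2.5) after, so it travelled √(0.8² + 0.1²) ≈ 0.8 units.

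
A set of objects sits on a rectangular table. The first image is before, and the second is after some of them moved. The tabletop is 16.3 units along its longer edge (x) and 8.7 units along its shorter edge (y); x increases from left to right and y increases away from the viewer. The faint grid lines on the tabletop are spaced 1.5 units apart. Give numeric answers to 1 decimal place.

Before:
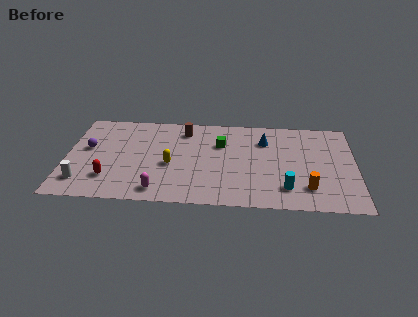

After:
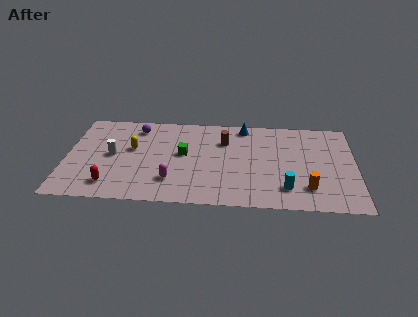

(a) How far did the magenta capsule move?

1.2

The magenta capsule moved from about (5.3, 1.2) to (6.0, 2.2), a distance of √(0.7² + 1.0²) ≈ 1.2.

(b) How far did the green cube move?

2.4

From (8.7, 5.9) to (6.6, 4.8), the green cube covered √(2.1² + 1.1²) ≈ 2.4 units.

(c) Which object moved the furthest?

the purple sphere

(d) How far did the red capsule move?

0.6

From (2.5, 2.2) to (2.6, 1.6), the red capsule covered √(0.1² + 0.6²) ≈ 0.6 units.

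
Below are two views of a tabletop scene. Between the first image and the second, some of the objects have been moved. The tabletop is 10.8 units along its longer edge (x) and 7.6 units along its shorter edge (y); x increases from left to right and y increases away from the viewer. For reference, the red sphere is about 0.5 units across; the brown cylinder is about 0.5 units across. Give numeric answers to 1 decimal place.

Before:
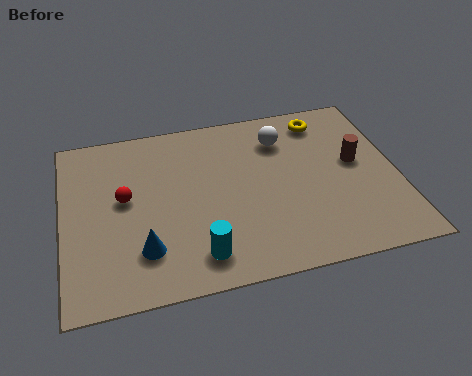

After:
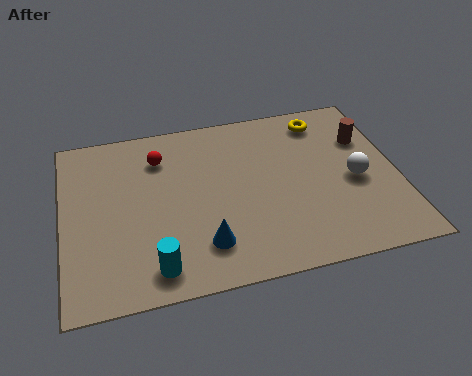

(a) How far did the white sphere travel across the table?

3.3

The white sphere moved from about (7.2, 5.8) to (9.4, 3.4), a distance of √(2.2² + 2.4²) ≈ 3.3.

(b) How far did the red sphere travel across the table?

2.0

From (2.0, 4.2) to (3.2, 5.8), the red sphere covered √(1.2² + 1.6²) ≈ 2.0 units.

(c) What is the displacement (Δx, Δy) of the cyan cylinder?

(-1.4, -0.2)

The cyan cylinder was at about (4.2, 1.3) and moved to about (2.8, 1.1).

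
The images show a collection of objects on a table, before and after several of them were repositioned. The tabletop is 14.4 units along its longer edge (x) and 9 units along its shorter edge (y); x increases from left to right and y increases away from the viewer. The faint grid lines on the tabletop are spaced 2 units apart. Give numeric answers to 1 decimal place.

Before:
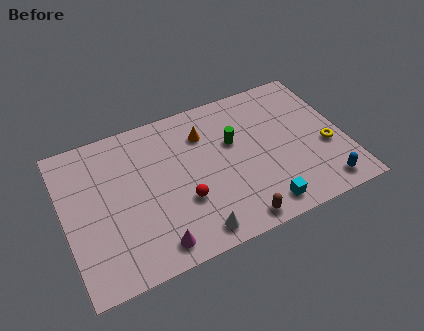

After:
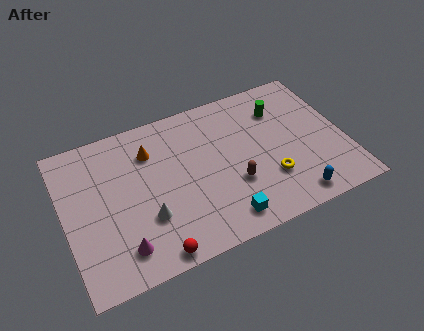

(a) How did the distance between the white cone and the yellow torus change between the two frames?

-1.3

The distance was about 7.6 in the first image and 6.3 in the second, so they moved 1.3 units closer together.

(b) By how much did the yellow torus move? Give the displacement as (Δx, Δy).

(-3.1, -0.8)

The yellow torus started near (13.4, 3.5) and ended near (10.3, 2.7).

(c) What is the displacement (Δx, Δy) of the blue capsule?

(-1.6, -0.1)

From the two frames, the blue capsule sits at roughly (12.9, 1.2) before and (11.3, 1.1) after.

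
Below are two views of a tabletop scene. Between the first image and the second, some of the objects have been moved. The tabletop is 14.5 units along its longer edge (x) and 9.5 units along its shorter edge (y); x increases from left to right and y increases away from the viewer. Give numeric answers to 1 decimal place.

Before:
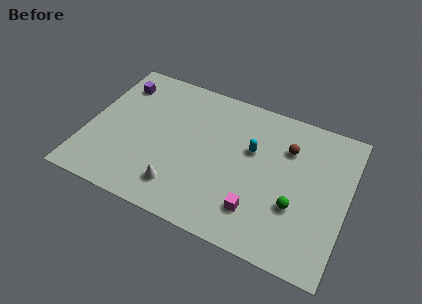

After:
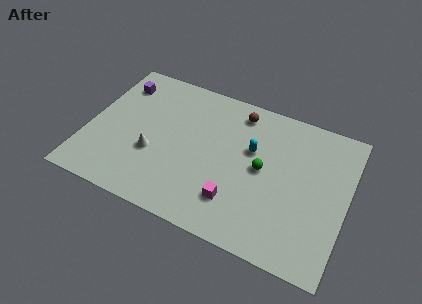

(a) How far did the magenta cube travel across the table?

1.2

From (9.8, 2.2) to (8.6, 2.3), the magenta cube covered √(1.2² + 0.1²) ≈ 1.2 units.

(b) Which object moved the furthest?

the brown sphere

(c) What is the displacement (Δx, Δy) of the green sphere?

(-2.0, 1.6)

The green sphere started near (11.8, 3.3) and ended near (9.8, 4.9).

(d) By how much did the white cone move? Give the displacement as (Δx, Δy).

(-1.7, 1.6)

The white cone was at about (5.5, 1.9) and moved to about (3.8, 3.5).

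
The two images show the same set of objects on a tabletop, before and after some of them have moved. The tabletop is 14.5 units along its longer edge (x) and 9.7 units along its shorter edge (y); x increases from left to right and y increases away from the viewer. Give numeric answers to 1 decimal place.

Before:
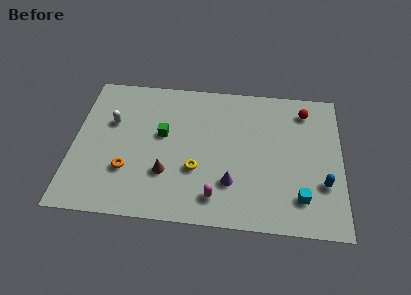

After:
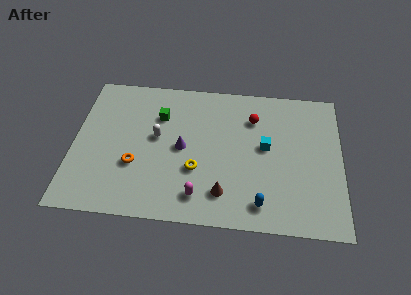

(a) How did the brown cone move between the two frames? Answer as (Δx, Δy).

(3.1, -1.0)

The brown cone started near (5.1, 3.0) and ended near (8.2, 2.0).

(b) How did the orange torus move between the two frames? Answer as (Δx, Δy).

(0.4, 0.4)

The orange torus started near (3.0, 3.0) and ended near (3.4, 3.4).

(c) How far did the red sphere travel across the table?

2.9

The red sphere moved from about (12.5, 8.0) to (9.7, 7.2), a distance of √(2.8² + 0.8²) ≈ 2.9.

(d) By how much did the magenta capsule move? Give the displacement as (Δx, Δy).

(-0.9, 0.0)

The magenta capsule was at about (7.8, 1.7) and moved to about (6.9, 1.7).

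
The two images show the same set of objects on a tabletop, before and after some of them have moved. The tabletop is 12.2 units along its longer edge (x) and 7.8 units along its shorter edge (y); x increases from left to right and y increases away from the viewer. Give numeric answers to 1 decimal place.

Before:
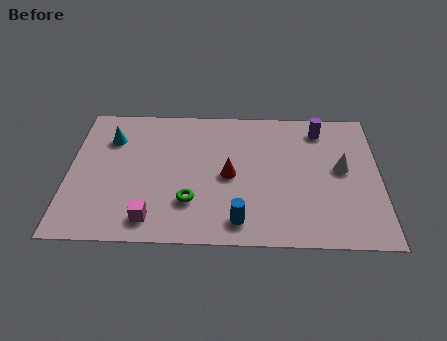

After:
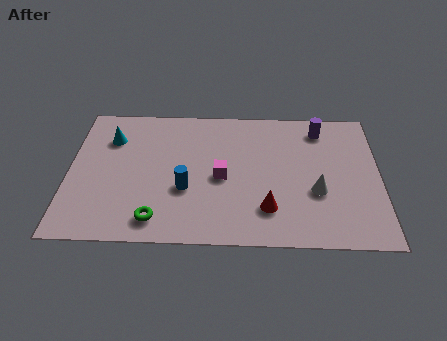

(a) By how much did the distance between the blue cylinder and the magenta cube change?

-1.8

Before: roughly 3.4 units apart; after: 1.6. That's 1.8 units closer together.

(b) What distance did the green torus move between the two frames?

1.6

The green torus moved from about (4.8, 2.2) to (3.5, 1.2), a distance of √(1.3² + 1.0²) ≈ 1.6.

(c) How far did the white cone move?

1.6

The white cone moved from about (10.7, 4.2) to (9.7, 2.9), a distance of √(1.0² + 1.3²) ≈ 1.6.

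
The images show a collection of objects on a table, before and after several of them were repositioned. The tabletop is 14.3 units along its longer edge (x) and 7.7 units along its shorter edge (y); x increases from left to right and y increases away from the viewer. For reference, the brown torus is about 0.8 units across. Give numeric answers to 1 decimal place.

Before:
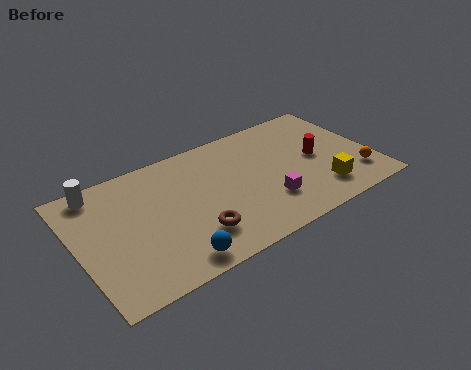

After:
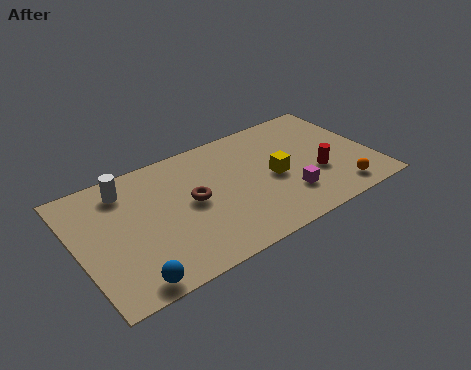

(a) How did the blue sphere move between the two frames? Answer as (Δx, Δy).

(-2.1, -0.2)

The blue sphere was at about (4.1, 1.0) and moved to about (2.0, 0.8).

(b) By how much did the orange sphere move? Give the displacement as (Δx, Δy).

(-1.0, -0.6)

The orange sphere was at about (13.3, 1.8) and moved to about (12.3, 1.2).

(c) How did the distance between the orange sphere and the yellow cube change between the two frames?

+1.9

Before: roughly 1.8 units apart; after: 3.7. That's 1.9 units further apart.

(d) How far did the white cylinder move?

1.3

From (1.4, 6.8) to (2.6, 6.3), the white cylinder covered √(1.2² + 0.5²) ≈ 1.3 units.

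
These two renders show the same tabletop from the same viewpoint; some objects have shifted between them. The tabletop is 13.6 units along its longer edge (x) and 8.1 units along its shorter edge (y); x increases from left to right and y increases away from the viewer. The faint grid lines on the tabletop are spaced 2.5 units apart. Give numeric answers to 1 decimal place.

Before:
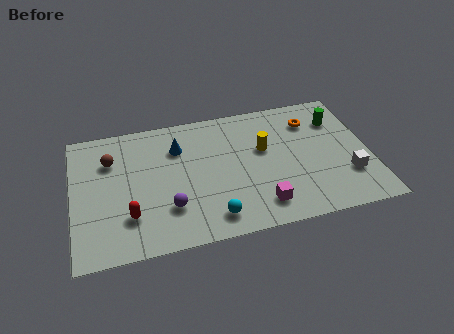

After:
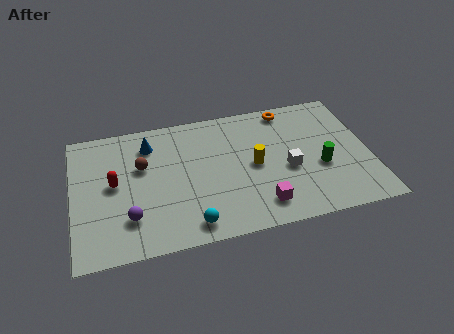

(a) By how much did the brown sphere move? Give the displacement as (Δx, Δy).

(1.4, -0.7)

From the two frames, the brown sphere sits at roughly (1.8, 5.8) before and (3.2, 5.1) after.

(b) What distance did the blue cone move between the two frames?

1.4

The blue cone was near (4.9, 5.9) before and (3.6, 6.4) after, so it travelled √(1.3² + 0.5²) ≈ 1.4 units.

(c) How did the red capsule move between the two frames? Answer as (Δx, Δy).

(-0.6, 2.1)

The red capsule started near (2.5, 2.2) and ended near (1.9, 4.3).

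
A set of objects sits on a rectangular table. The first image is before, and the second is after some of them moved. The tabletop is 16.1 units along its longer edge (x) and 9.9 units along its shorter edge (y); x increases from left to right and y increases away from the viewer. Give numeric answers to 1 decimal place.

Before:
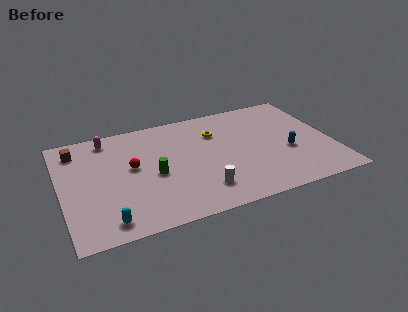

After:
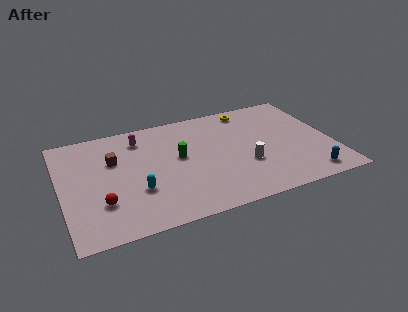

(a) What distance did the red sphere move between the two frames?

3.3

The red sphere was near (4.2, 5.5) before and (2.2, 2.9) after, so it travelled √(2.0² + 2.6²) ≈ 3.3 units.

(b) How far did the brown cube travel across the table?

2.6

The brown cube was near (1.1, 8.1) before and (3.2, 6.5) after, so it travelled √(2.1² + 1.6²) ≈ 2.6 units.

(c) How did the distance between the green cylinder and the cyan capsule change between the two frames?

-0.8

The distance was about 4.3 in the first image and 3.5 in the second, so they moved 0.8 units closer together.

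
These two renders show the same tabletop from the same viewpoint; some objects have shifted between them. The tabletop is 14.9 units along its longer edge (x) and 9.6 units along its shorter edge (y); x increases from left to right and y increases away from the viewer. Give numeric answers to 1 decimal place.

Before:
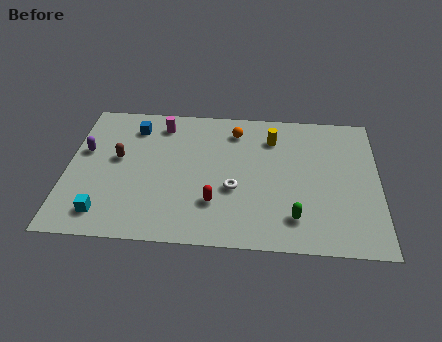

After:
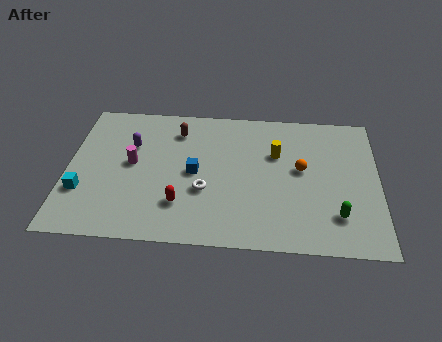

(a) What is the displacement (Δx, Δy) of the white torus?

(-1.4, -0.2)

From the two frames, the white torus sits at roughly (8.0, 3.7) before and (6.6, 3.5) after.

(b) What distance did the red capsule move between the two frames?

1.6

The red capsule moved from about (7.1, 2.7) to (5.5, 2.5), a distance of √(1.6² + 0.2²) ≈ 1.6.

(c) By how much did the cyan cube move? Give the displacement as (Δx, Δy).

(-1.1, 1.4)

From the two frames, the cyan cube sits at roughly (1.9, 1.6) before and (0.8, 3.0) after.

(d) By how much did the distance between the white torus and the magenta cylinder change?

-1.8

They were about 5.6 units apart before and 3.8 after — 1.8 units closer together.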